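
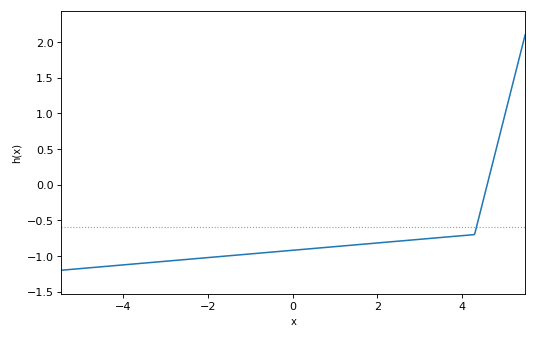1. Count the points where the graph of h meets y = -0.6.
1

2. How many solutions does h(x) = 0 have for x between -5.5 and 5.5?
1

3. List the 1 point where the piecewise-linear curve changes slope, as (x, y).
(4.3, -0.7)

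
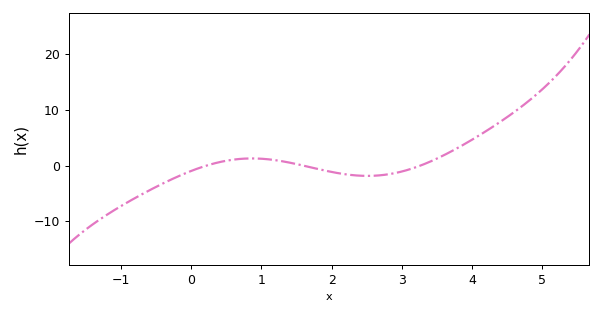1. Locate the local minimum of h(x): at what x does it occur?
2.5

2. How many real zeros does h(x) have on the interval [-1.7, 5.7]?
3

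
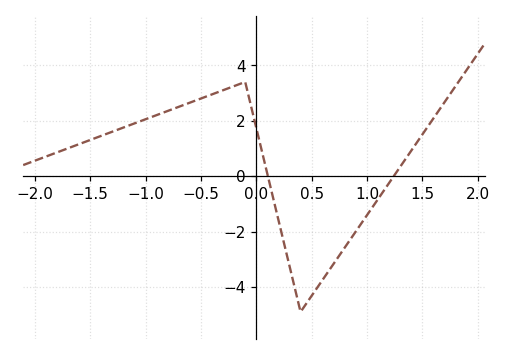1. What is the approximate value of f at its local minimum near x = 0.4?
-4.8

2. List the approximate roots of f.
0.1, 1.2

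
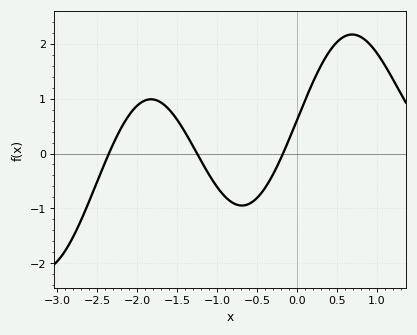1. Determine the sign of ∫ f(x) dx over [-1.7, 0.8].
positive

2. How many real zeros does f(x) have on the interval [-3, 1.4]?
3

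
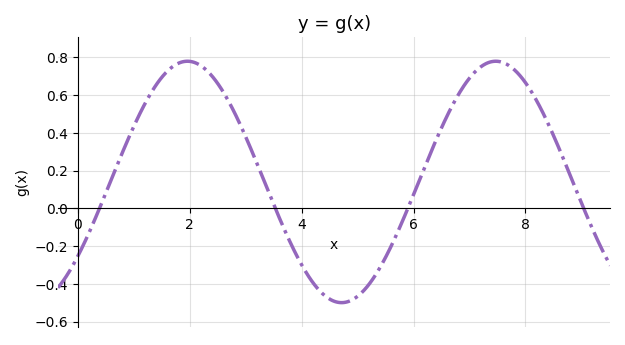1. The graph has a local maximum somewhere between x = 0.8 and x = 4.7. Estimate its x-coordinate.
2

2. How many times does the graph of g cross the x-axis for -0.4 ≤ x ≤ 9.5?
4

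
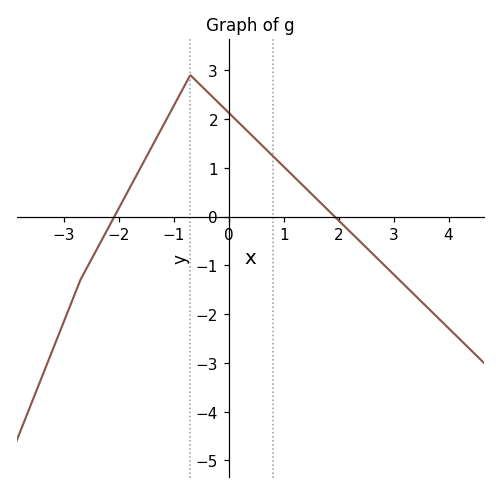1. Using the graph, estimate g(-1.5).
1.2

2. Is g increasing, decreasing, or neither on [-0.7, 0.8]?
decreasing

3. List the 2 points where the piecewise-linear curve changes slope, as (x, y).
(-2.7, -1.3); (-0.7, 2.9)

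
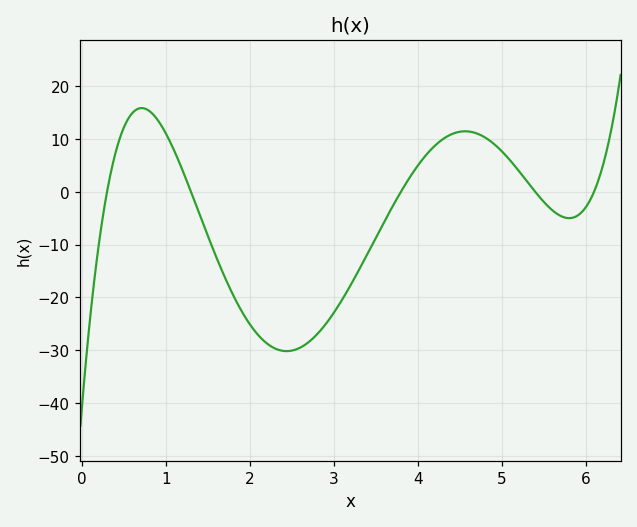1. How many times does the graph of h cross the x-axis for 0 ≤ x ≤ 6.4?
5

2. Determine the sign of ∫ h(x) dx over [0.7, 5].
negative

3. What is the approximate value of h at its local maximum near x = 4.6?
11.5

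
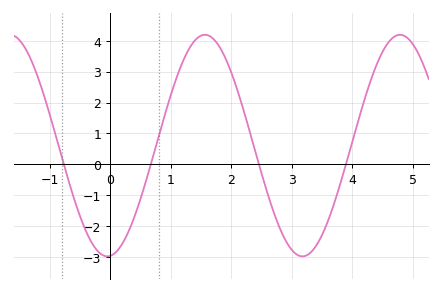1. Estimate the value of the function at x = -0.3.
-2.5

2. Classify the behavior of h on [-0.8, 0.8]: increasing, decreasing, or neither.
neither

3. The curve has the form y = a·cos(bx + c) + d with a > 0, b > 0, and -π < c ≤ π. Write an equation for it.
y = 3.58cos(1.9x - 3.1) + 0.61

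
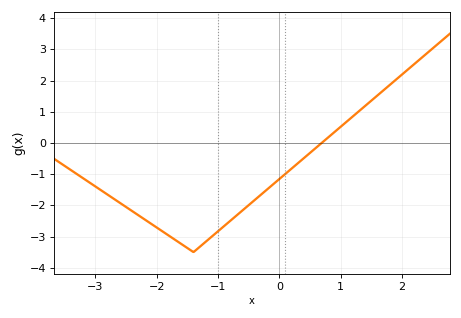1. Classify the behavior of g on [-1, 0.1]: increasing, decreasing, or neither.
increasing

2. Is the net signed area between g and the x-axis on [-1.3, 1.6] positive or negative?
negative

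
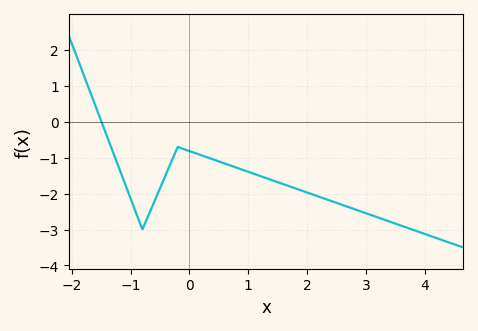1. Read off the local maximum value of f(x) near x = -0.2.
-0.7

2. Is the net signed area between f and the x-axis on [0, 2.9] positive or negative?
negative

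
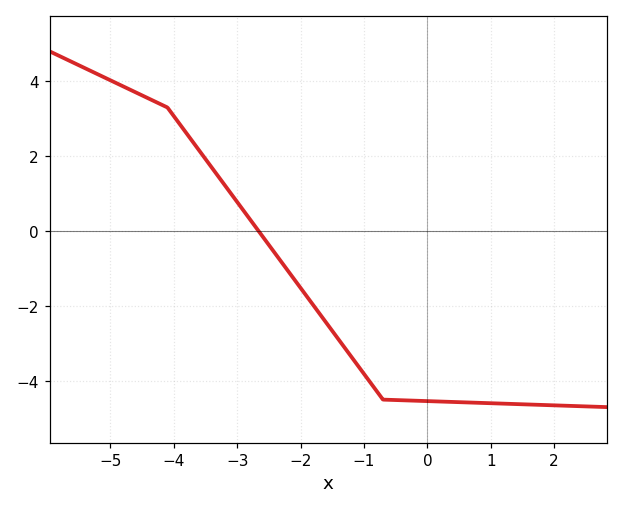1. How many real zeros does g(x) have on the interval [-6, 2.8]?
1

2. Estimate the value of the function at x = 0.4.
-4.56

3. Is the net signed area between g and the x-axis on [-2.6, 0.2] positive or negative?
negative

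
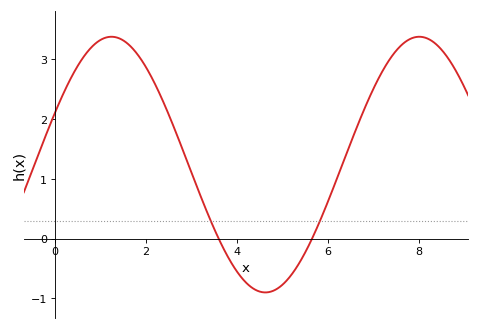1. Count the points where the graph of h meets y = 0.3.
2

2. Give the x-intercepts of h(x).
3.6, 5.65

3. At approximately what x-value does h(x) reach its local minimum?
4.63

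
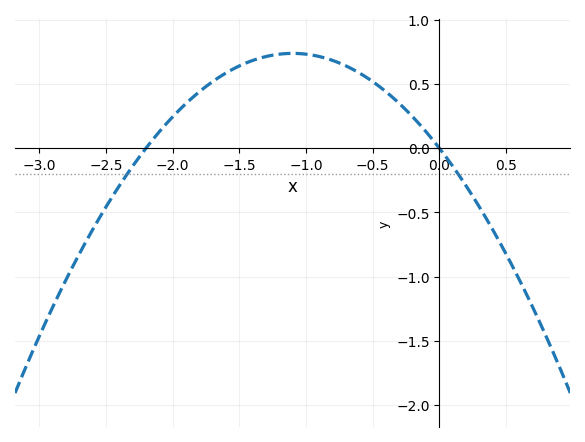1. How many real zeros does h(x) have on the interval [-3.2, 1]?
2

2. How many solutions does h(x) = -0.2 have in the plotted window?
2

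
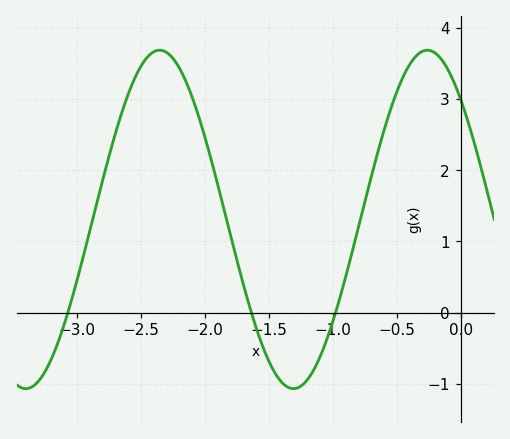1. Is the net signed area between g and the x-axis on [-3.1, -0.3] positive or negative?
positive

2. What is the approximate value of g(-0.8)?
1.2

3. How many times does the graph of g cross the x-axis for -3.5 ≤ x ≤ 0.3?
3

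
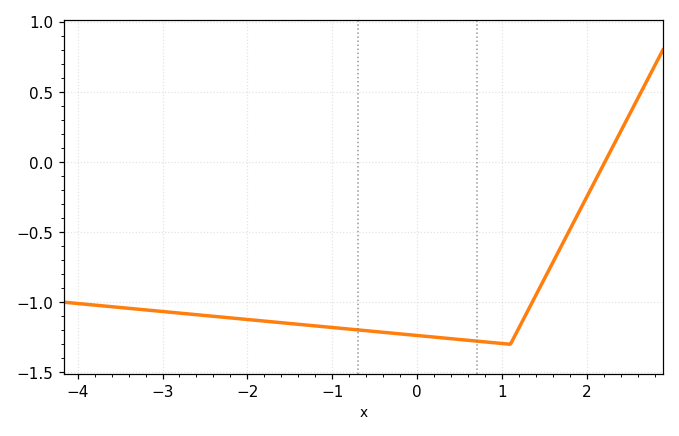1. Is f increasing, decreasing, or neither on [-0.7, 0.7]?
decreasing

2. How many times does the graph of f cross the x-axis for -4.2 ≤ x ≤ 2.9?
1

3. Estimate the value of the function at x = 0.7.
-1.3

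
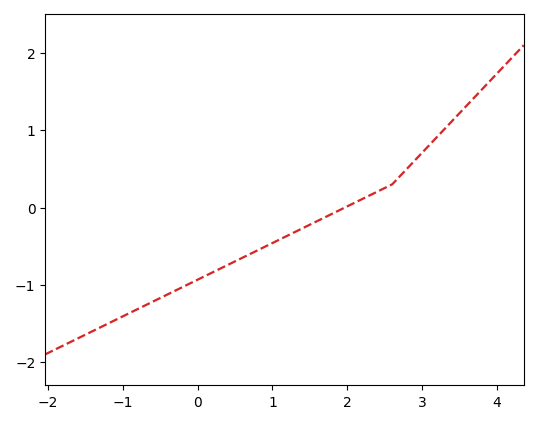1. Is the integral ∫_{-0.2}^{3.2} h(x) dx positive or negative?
negative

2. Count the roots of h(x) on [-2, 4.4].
1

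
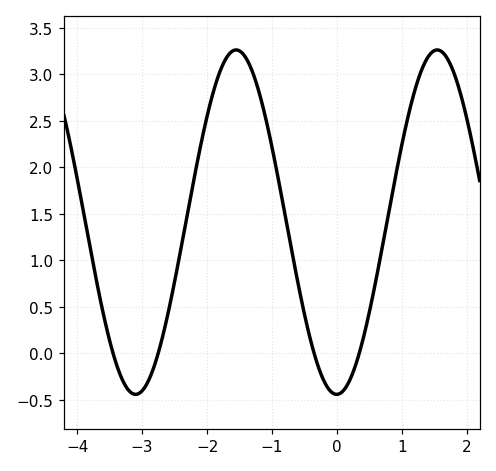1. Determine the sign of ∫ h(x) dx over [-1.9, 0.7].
positive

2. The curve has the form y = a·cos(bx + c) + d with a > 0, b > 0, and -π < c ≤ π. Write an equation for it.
y = 1.85cos(2x - 3.1) + 1.41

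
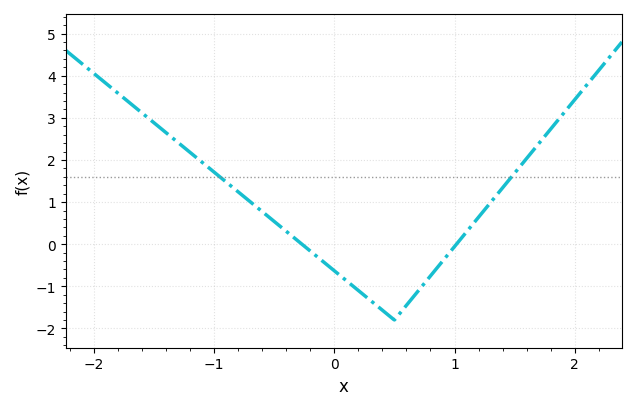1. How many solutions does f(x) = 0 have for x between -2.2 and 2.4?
2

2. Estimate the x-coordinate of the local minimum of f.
0.501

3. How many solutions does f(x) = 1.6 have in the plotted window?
2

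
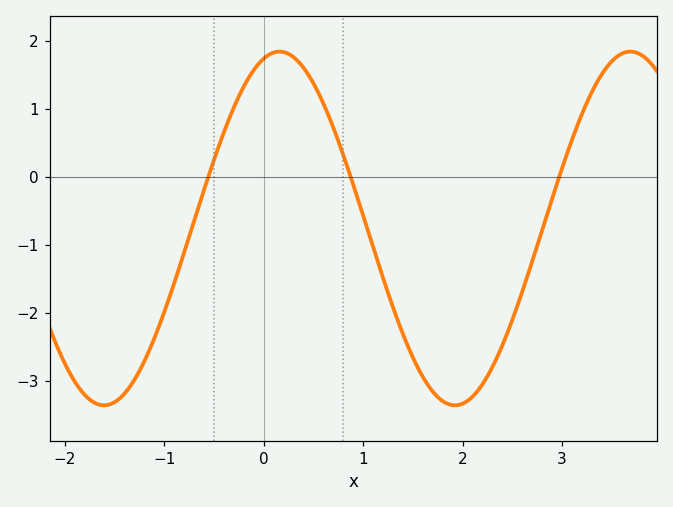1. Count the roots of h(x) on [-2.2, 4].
3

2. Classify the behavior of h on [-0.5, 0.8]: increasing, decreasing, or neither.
neither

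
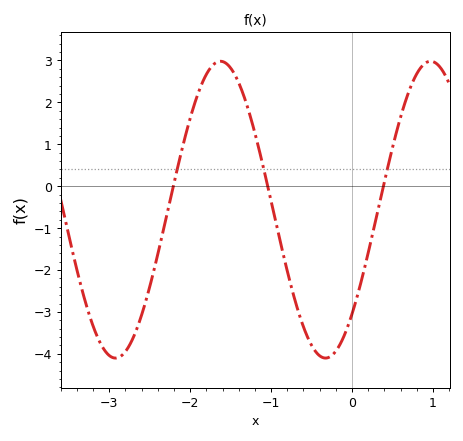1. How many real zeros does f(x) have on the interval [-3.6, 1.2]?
3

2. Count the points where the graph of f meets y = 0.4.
3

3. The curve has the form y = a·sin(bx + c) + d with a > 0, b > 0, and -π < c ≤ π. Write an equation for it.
y = 3.54sin(2.4x - 0.78) - 0.56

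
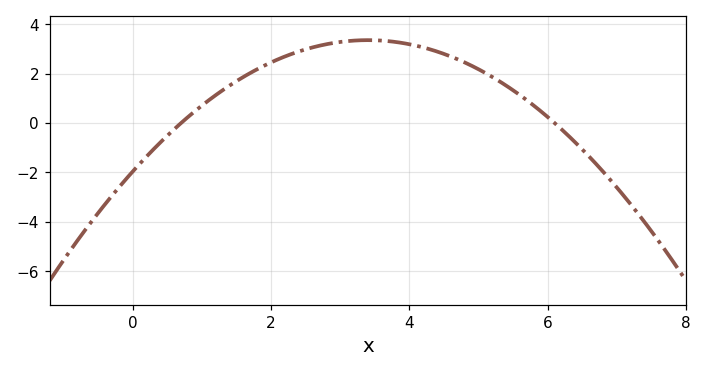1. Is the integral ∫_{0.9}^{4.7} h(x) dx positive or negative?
positive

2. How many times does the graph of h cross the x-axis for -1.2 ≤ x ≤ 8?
2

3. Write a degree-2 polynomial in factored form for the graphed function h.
y = -0.46(x - 0.7)(x - 6.1)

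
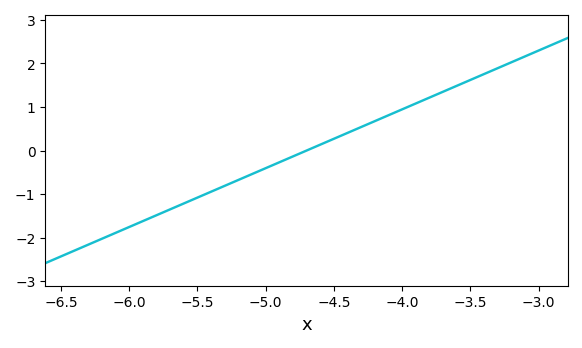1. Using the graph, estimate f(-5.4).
-0.9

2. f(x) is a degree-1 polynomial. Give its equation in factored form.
y = 1.35(x + 4.7)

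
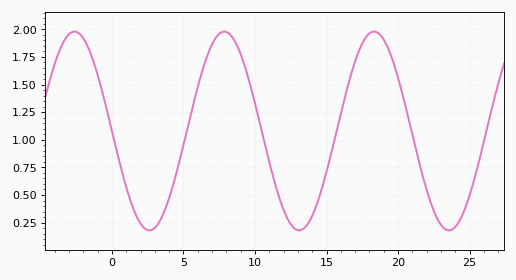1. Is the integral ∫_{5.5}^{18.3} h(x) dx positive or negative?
positive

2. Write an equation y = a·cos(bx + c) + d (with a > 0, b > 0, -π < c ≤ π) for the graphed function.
y = 0.9cos(0.6x + 1.6) + 1.08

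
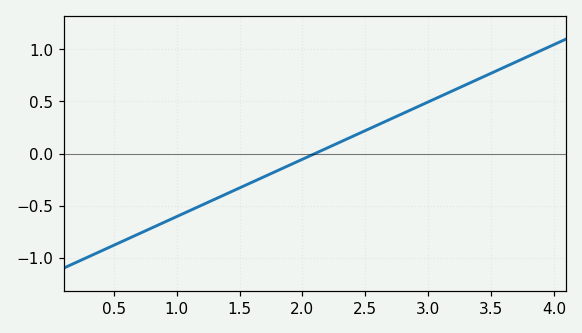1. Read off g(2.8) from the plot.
0.385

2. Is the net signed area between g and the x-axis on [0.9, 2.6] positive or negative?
negative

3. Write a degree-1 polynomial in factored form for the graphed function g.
y = 0.55(x - 2.1)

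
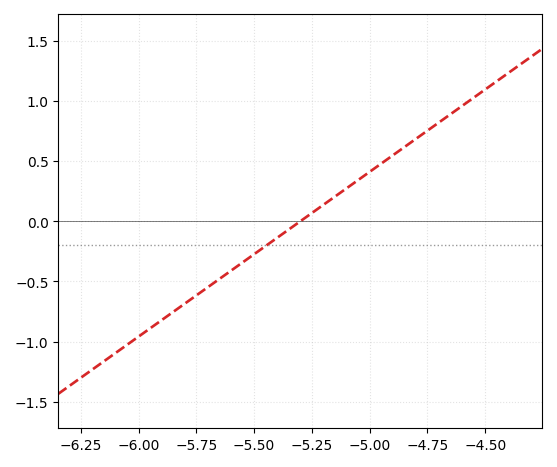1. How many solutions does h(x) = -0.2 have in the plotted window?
1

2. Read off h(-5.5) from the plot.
-0.25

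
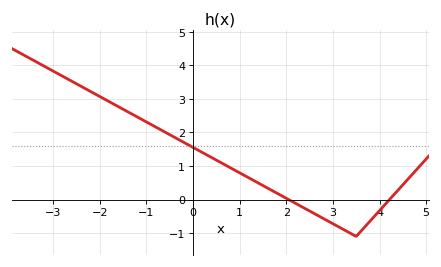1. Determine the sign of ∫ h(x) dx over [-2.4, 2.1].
positive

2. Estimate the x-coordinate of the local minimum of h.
3.4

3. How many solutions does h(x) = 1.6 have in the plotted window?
1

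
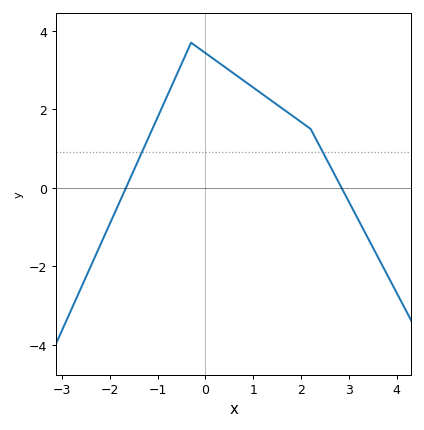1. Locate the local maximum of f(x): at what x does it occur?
-0.3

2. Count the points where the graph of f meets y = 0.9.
2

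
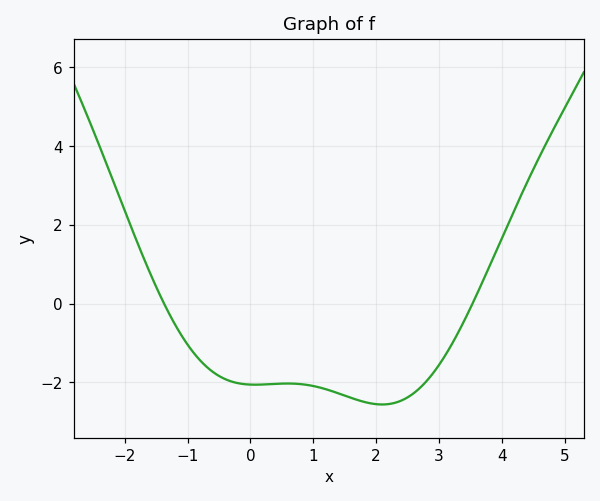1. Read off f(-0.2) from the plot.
-2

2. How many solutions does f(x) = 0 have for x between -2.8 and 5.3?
2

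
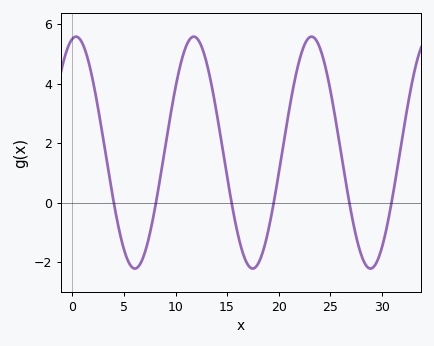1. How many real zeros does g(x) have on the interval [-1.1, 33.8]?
6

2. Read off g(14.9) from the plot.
1.11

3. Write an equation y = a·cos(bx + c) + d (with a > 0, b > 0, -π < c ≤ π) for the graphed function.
y = 3.9cos(0.55x - 0.192) + 1.69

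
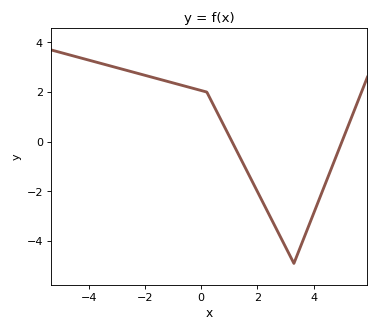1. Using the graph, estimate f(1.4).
-0.671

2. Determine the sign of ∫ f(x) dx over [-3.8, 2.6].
positive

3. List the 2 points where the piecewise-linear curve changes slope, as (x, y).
(0.2, 2); (3.3, -4.9)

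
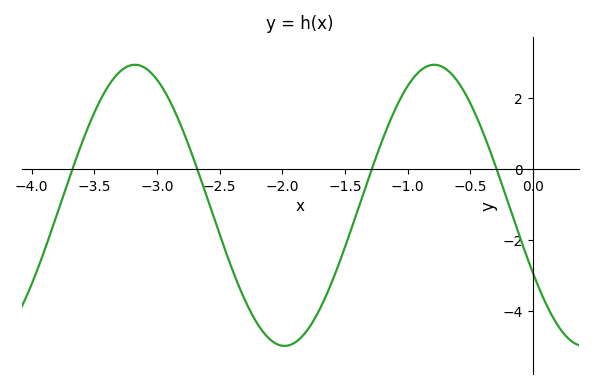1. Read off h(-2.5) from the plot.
-1.84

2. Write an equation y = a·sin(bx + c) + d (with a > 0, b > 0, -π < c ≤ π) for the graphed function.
y = 3.96sin(2.63x - 2.64) - 1.02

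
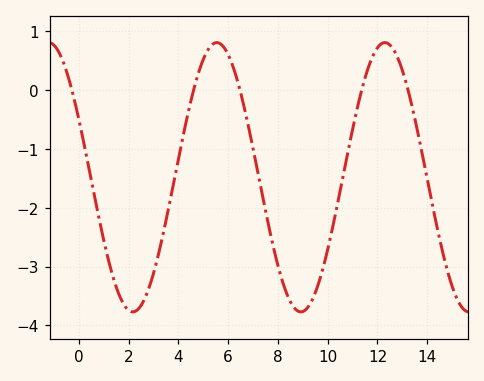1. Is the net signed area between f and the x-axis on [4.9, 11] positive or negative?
negative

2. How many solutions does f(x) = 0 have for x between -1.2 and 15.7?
5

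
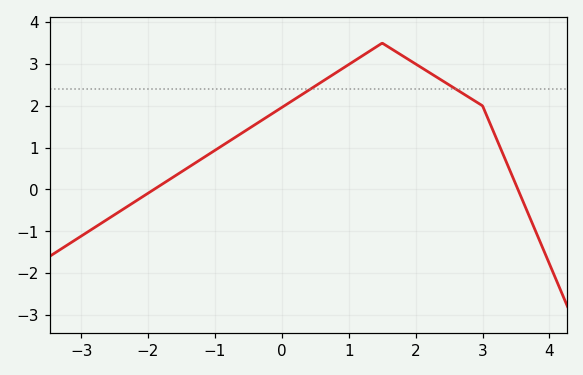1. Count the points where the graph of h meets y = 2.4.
2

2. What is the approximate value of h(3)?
2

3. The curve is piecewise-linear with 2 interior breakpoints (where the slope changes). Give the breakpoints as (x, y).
(1.5, 3.5); (3, 2)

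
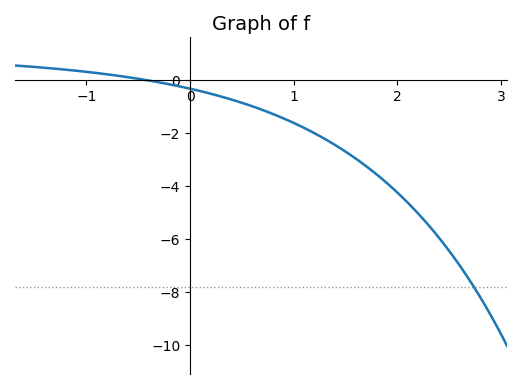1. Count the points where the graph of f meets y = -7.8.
1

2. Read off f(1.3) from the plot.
-2.23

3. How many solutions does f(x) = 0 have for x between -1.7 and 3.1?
1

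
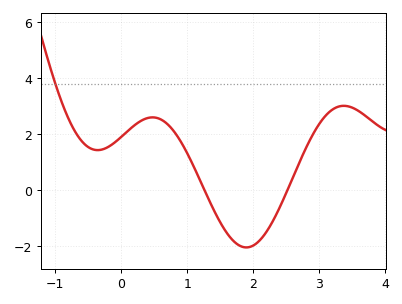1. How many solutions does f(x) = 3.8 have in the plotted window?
1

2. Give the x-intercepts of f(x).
1.26, 2.52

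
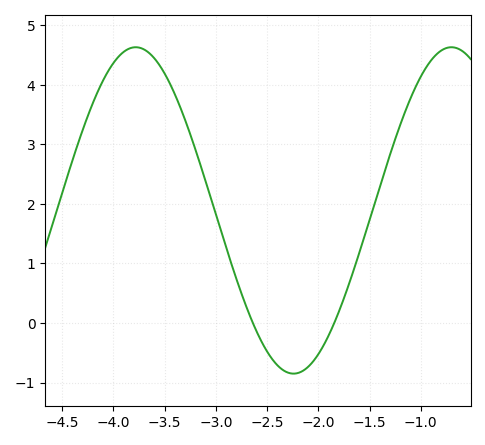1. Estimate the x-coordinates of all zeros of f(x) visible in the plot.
-2.64, -1.84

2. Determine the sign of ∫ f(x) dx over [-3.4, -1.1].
positive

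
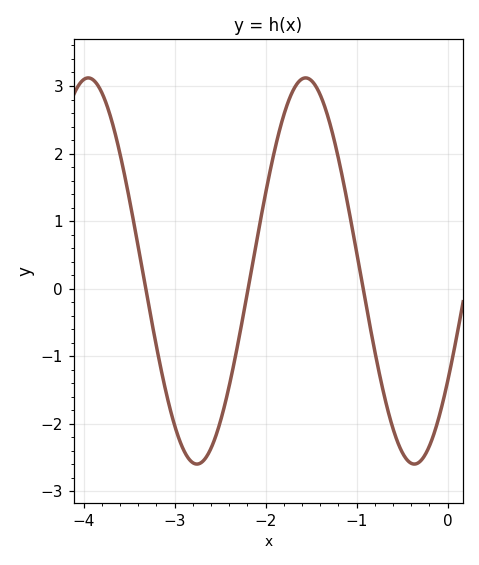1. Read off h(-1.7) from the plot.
2.9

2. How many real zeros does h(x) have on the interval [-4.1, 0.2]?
3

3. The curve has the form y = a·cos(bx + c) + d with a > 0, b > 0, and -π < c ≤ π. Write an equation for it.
y = 2.86cos(2.6x - 2.2) + 0.26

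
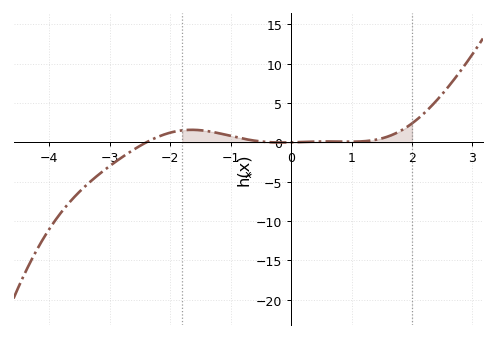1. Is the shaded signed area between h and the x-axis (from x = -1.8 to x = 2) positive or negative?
positive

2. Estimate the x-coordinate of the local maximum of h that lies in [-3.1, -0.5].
-1.6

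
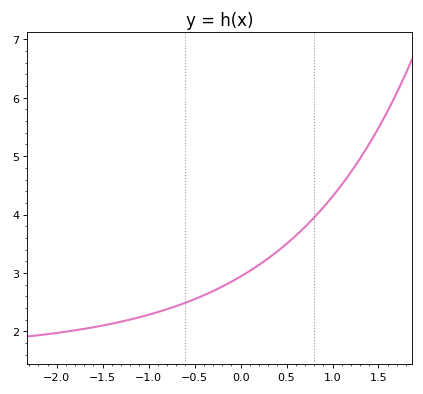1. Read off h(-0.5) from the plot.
2.6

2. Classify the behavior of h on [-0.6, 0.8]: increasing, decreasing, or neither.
increasing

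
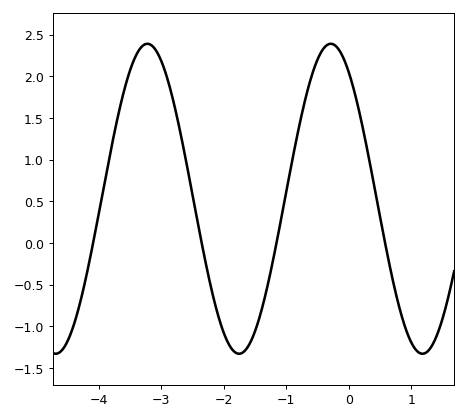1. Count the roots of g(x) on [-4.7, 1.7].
4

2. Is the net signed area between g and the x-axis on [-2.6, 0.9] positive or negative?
positive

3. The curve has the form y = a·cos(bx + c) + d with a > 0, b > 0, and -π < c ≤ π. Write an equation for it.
y = 1.86cos(2.14x + 0.612) + 0.53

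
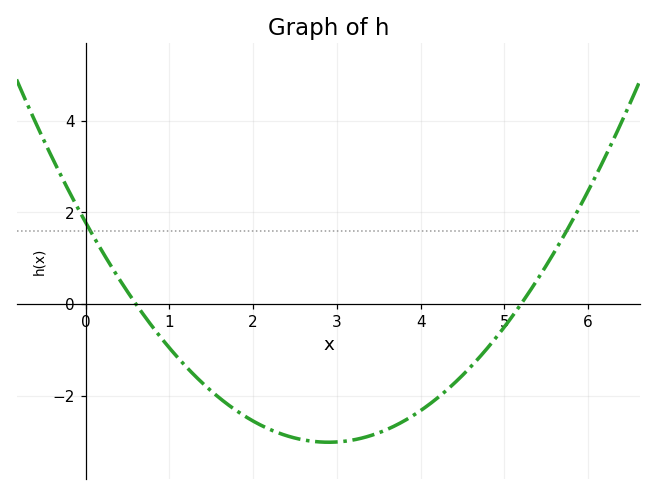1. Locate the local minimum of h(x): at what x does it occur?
2.9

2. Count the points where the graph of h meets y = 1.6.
2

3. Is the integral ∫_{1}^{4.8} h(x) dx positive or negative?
negative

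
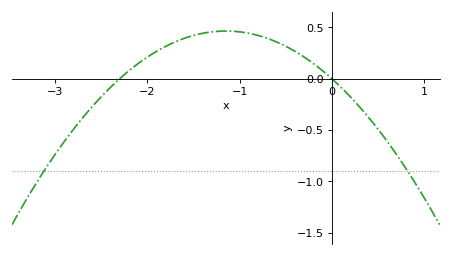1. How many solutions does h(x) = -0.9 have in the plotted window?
2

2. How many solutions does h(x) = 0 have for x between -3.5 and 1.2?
2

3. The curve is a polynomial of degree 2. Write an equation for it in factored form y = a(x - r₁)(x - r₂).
y = -0.35(x + 2.3)(x - 0)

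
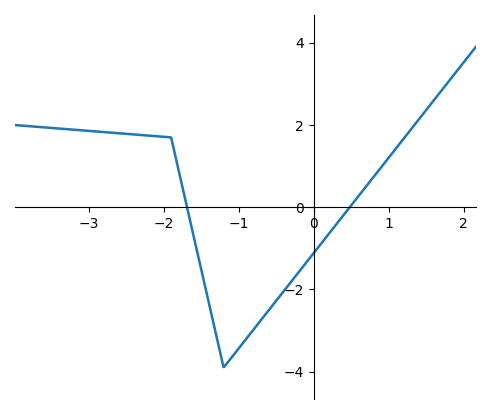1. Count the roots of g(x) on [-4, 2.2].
2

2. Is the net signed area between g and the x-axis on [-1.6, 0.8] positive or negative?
negative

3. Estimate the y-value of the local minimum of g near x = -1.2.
-3.8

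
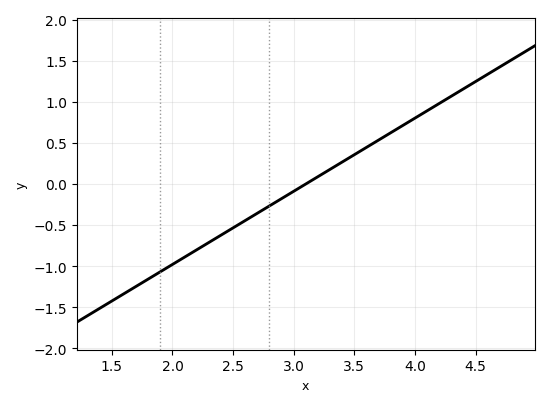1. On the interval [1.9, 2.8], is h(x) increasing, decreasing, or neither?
increasing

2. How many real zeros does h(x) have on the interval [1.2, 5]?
1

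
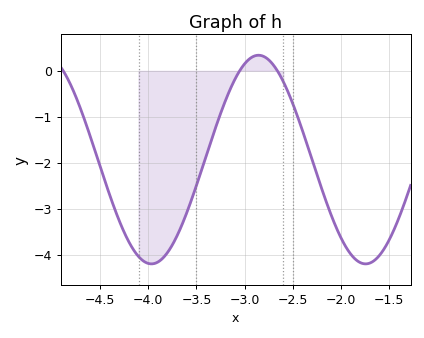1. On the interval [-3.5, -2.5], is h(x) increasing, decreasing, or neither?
neither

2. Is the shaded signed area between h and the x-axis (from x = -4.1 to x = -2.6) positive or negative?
negative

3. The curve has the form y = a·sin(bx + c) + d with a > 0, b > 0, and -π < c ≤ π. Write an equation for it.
y = 2.27sin(2.8x - 2.9) - 1.93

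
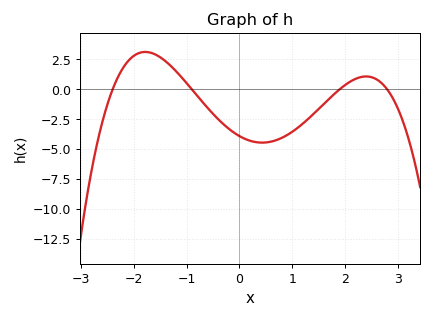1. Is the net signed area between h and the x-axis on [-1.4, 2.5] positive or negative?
negative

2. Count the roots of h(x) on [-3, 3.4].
4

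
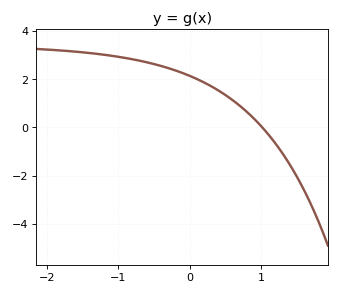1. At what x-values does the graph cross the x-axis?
1.02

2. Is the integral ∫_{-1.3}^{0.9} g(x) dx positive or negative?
positive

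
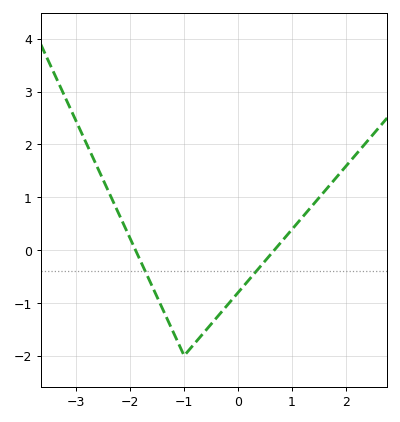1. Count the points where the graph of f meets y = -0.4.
2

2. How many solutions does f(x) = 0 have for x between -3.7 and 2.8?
2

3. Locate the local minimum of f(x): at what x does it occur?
-1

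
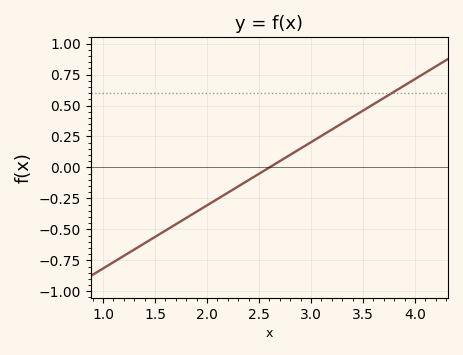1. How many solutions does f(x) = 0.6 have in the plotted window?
1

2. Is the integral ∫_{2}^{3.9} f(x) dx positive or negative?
positive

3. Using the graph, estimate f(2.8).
0.1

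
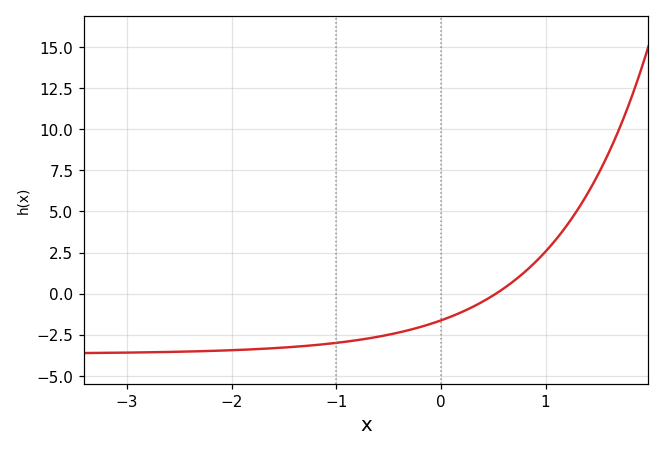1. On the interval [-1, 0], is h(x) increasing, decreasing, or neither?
increasing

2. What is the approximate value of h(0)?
-1.5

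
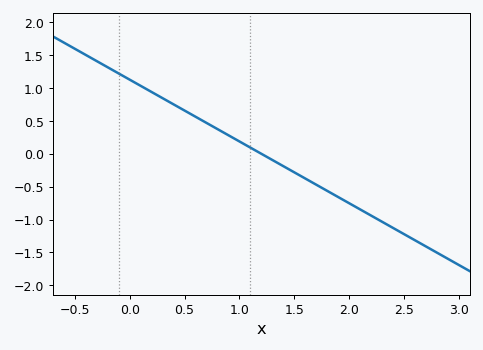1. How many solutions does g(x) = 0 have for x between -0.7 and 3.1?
1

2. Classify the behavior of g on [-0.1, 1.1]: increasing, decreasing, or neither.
decreasing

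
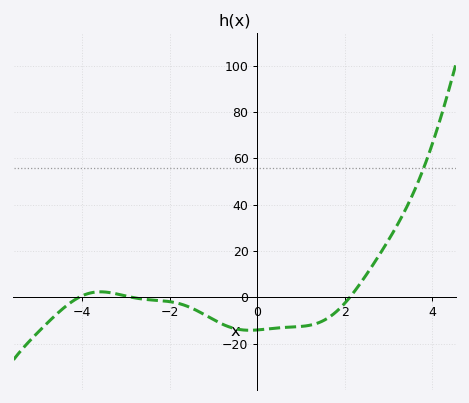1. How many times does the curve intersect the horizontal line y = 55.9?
1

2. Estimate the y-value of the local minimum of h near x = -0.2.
-14.3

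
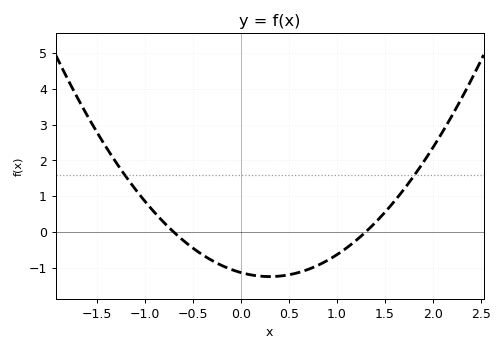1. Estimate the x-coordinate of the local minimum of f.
0.3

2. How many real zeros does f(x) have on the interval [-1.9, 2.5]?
2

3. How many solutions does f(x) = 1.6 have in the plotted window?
2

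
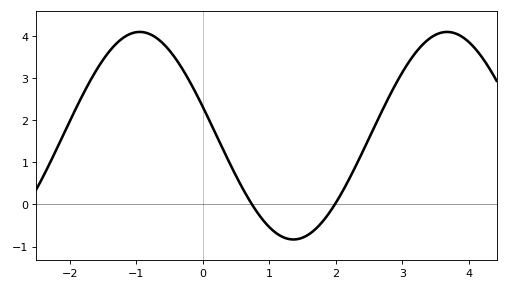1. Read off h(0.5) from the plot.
0.67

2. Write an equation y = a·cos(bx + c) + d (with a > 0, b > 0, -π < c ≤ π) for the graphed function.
y = 2.46cos(1.36x + 1.29) + 1.63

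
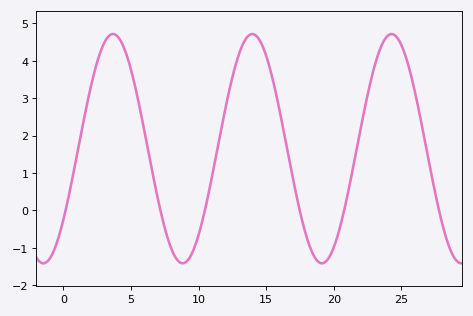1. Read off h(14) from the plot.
4.7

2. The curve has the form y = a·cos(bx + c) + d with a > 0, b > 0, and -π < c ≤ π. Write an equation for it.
y = 3.06cos(0.61x - 2.2) + 1.65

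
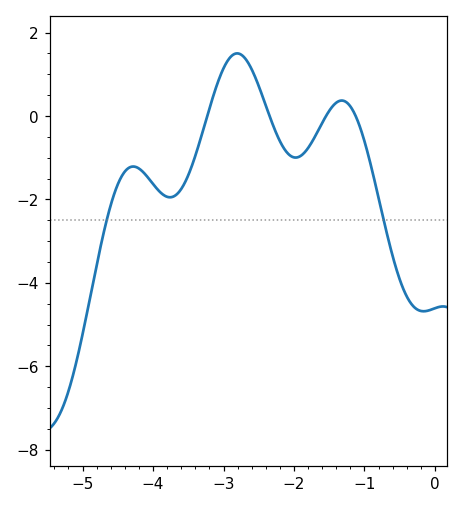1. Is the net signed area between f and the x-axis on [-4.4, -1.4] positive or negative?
negative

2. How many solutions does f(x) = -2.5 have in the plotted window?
2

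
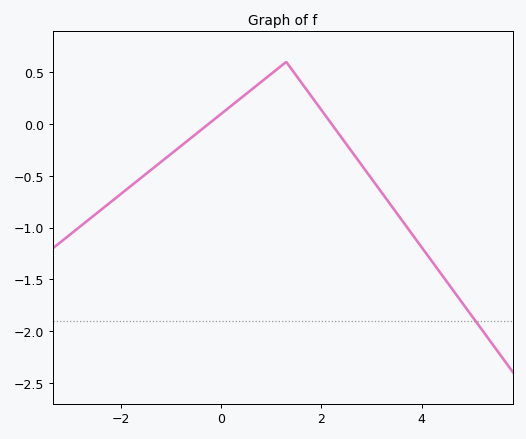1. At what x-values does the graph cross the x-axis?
-0.2, 2.2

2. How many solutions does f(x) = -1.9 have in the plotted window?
1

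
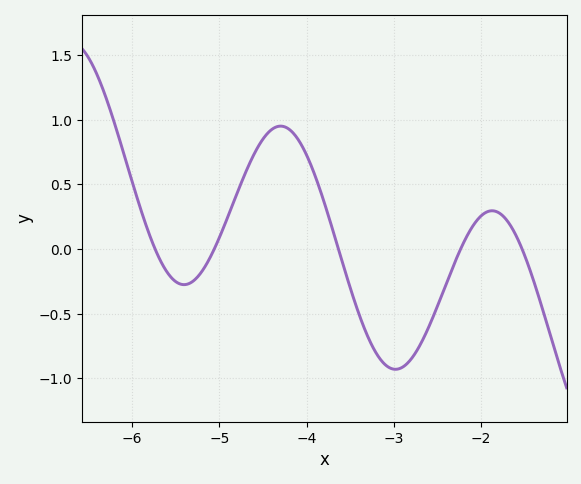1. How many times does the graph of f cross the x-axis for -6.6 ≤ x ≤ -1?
5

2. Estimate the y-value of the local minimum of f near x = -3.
-0.95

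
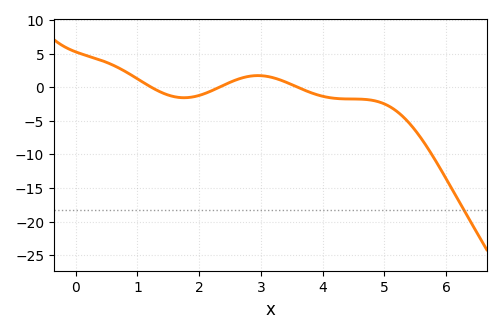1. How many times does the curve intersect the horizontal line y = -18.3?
1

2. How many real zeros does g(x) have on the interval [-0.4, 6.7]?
3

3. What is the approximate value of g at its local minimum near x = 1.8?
-1.5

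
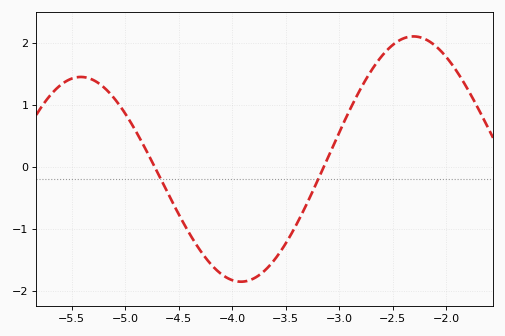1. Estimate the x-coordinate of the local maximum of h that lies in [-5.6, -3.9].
-5.4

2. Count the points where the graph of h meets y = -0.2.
2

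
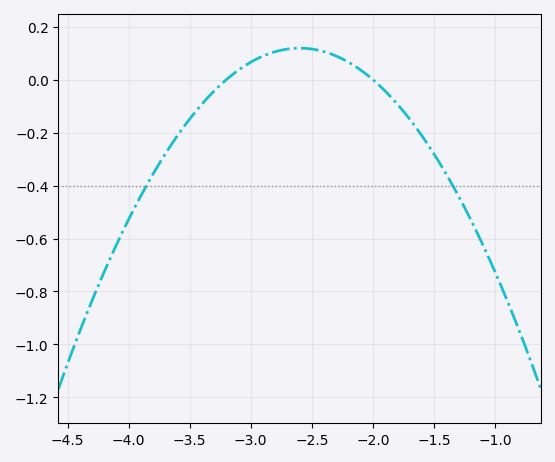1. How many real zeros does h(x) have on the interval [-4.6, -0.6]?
2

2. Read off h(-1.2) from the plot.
-0.528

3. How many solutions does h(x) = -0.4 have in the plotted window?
2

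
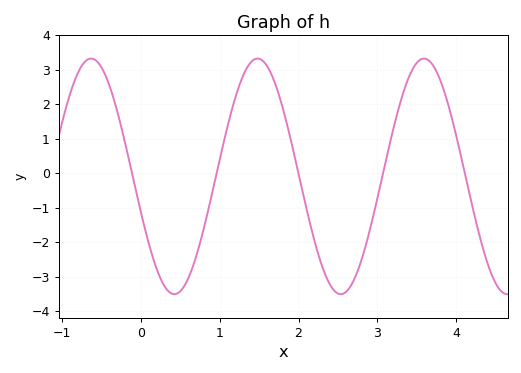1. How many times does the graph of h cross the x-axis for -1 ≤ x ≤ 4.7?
5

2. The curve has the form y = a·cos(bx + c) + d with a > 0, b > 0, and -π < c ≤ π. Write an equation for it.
y = 3.41cos(3x + 1.9) - 0.09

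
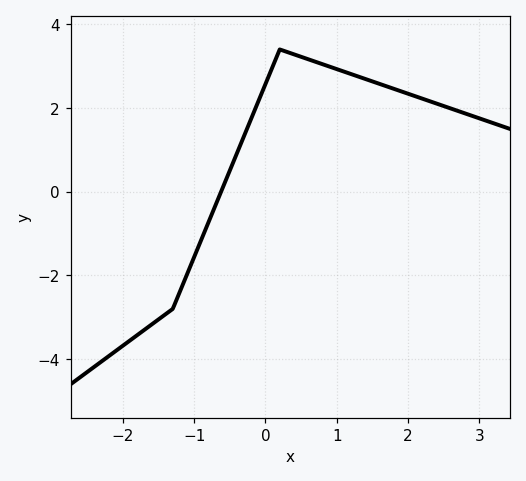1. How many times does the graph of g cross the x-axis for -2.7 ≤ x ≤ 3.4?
1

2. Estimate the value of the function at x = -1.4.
-3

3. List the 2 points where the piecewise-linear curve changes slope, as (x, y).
(-1.3, -2.8); (0.2, 3.4)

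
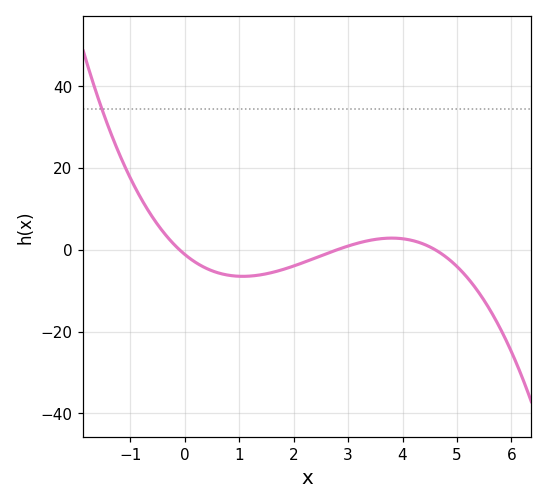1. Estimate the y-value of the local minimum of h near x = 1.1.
-6.5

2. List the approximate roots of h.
-0.1, 2.8, 4.6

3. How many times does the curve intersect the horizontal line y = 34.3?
1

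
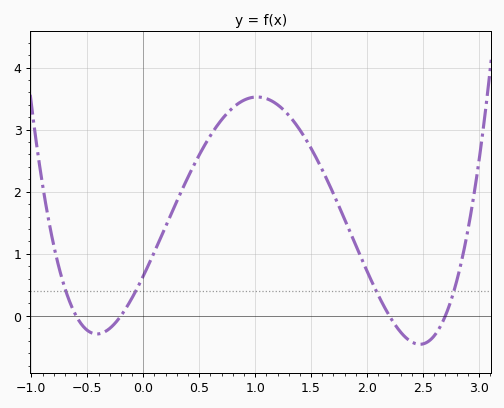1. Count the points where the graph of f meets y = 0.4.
4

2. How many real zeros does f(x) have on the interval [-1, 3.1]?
4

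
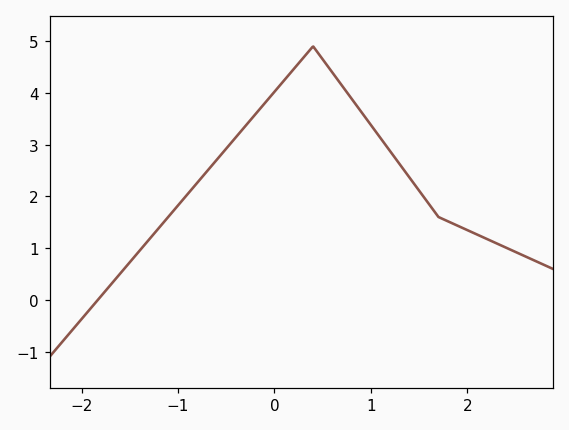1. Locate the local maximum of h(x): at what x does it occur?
0.4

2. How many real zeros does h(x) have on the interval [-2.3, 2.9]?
1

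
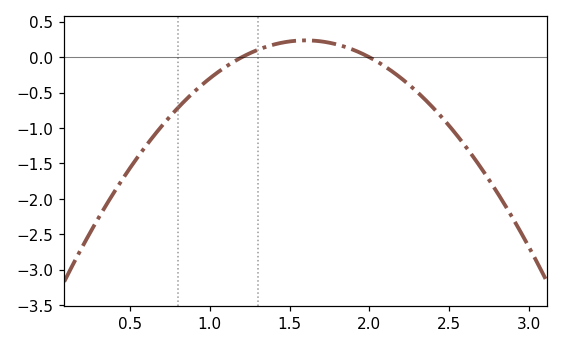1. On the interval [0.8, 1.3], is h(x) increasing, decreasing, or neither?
increasing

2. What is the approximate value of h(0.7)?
-0.969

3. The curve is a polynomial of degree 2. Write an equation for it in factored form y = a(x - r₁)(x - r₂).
y = -1.49(x - 1.2)(x - 2)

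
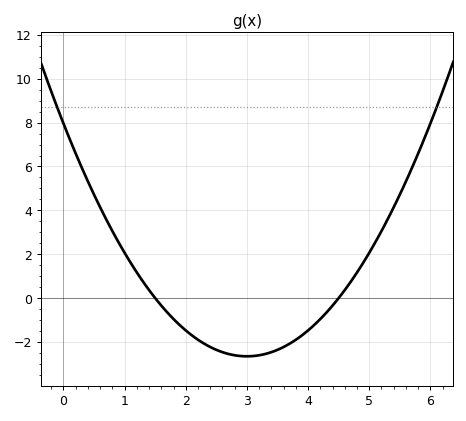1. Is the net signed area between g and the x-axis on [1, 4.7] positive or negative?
negative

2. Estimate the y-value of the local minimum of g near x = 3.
-2.6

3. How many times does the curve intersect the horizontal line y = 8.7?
2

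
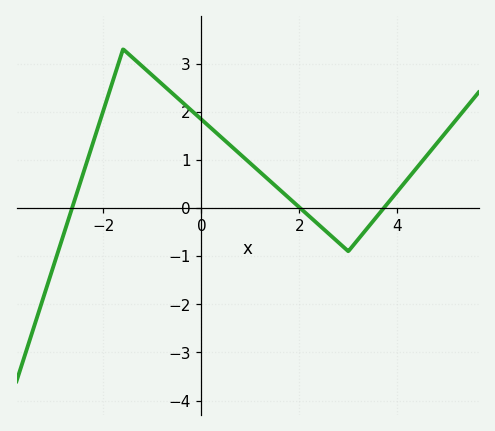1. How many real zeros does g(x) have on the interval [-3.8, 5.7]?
3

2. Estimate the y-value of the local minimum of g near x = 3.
-0.9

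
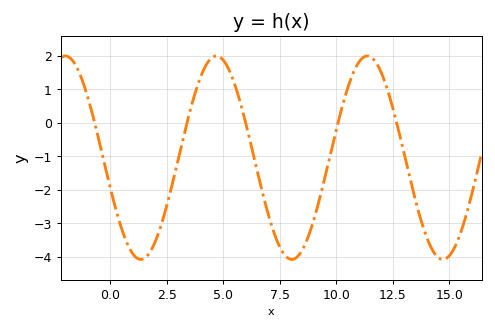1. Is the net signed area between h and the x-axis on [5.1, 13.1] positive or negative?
negative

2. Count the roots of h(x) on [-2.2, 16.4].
5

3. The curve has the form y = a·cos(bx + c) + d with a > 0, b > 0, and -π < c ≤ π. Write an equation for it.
y = 3.03cos(0.94x + 1.88) - 1.04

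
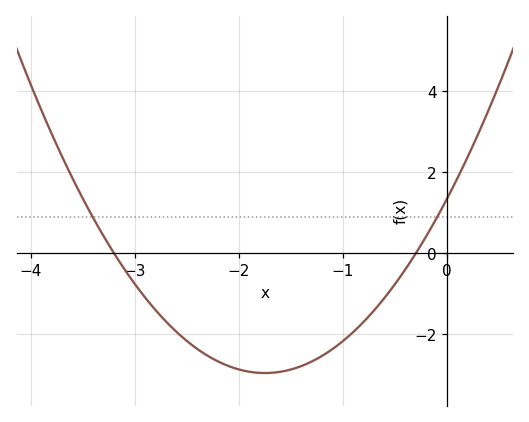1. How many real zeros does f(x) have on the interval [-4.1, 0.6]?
2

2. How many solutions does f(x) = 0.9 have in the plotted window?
2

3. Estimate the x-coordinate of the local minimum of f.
-1.8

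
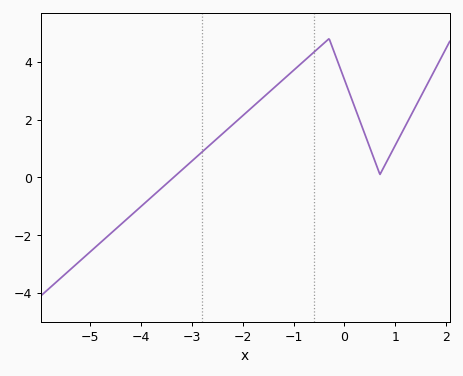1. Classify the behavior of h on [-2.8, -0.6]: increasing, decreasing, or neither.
increasing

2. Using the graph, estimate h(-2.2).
1.8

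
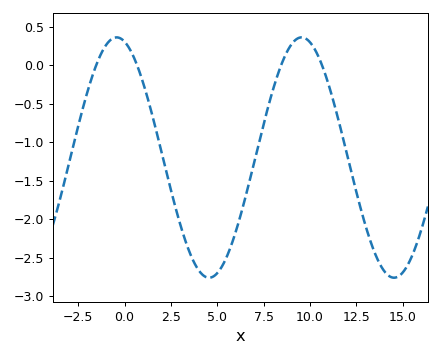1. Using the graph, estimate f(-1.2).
0.179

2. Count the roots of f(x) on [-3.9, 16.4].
4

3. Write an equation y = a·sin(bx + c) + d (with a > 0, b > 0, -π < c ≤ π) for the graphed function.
y = 1.56sin(0.63x + 1.84) - 1.2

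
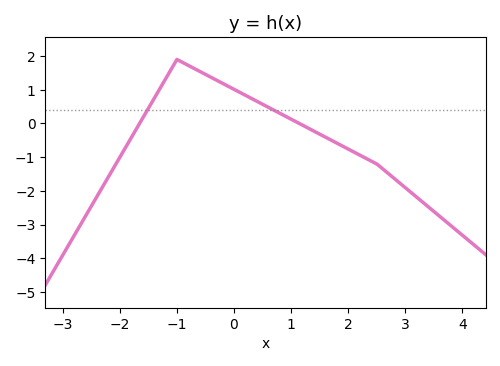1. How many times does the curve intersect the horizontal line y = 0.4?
2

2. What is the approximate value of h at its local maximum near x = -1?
1.9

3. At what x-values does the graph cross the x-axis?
-1.6, 1.2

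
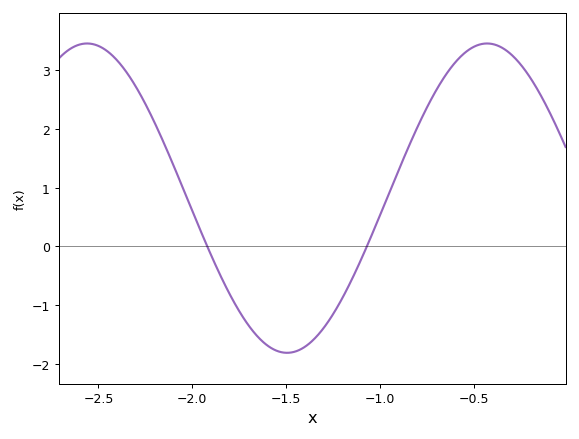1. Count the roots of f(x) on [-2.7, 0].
2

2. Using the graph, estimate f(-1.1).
-0.2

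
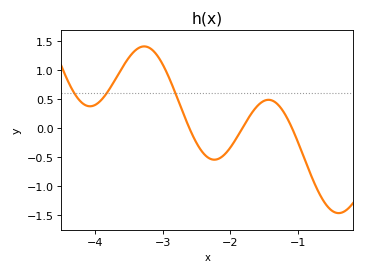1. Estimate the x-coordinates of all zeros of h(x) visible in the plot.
-2.6, -1.8, -1.1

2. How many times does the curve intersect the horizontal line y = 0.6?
3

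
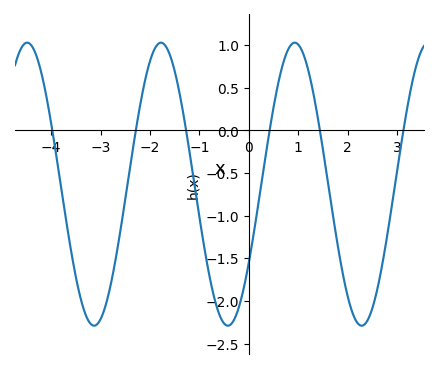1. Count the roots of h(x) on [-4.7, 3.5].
6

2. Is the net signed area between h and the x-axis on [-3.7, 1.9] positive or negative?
negative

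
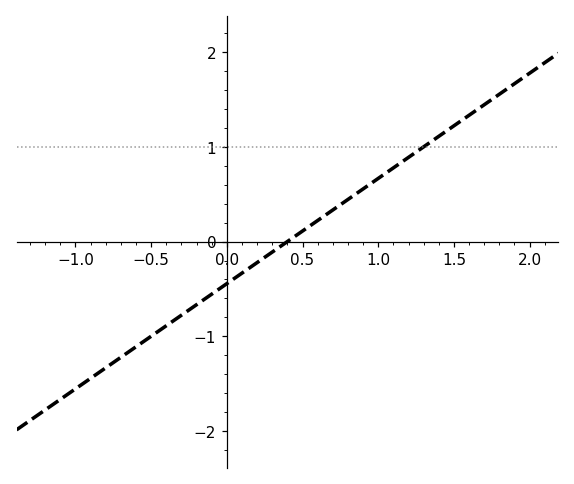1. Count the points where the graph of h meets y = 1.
1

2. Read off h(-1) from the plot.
-1.55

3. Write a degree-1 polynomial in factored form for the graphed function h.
y = 1.11(x - 0.4)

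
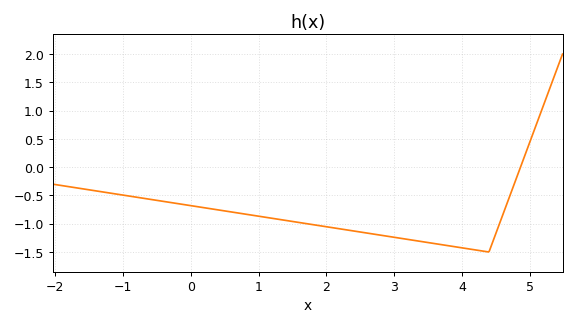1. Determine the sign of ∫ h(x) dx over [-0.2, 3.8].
negative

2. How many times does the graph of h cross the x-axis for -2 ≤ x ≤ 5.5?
1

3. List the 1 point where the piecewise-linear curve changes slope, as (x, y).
(4.4, -1.5)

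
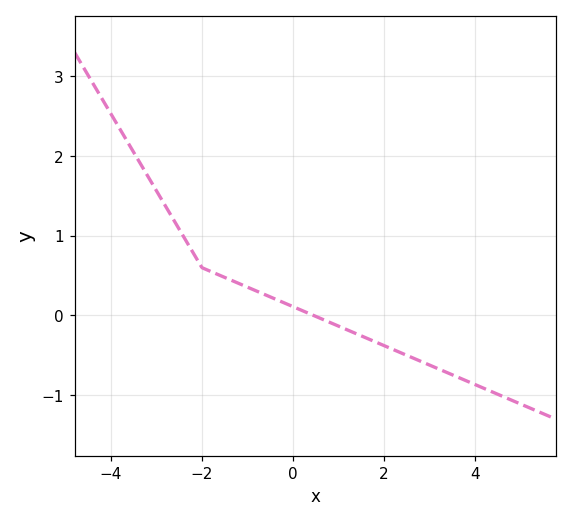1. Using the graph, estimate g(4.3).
-0.9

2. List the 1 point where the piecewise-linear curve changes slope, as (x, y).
(-2, 0.6)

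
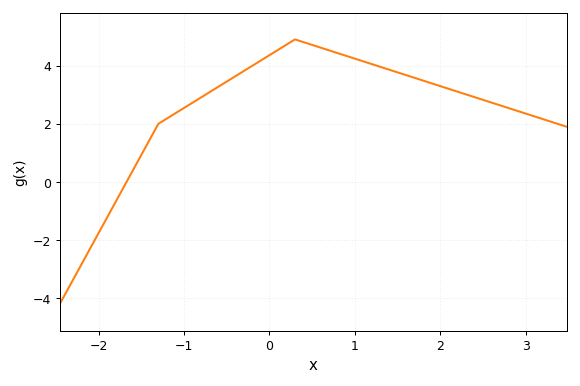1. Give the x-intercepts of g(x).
-1.7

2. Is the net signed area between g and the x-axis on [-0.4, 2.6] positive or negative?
positive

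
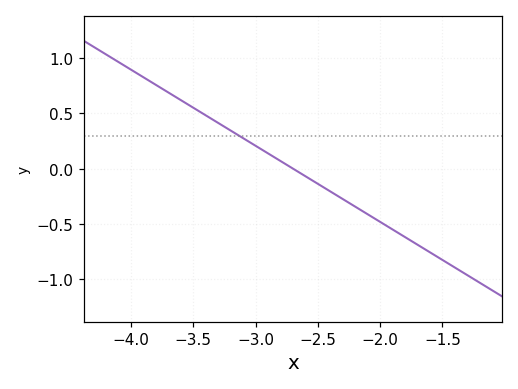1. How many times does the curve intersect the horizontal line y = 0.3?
1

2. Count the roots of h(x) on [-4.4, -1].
1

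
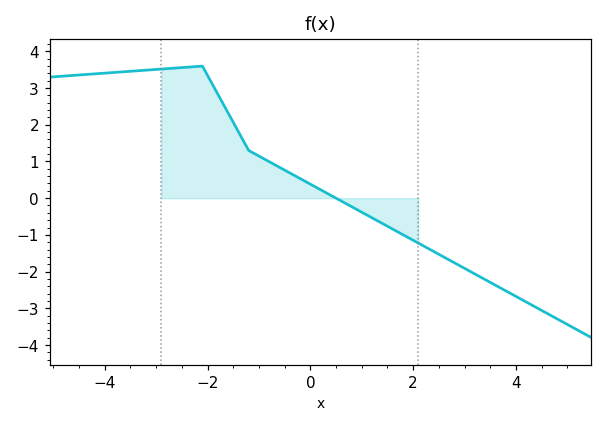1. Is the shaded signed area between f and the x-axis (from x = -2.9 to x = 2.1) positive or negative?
positive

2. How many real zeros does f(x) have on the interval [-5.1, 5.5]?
1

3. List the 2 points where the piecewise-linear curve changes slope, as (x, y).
(-2.1, 3.6); (-1.2, 1.3)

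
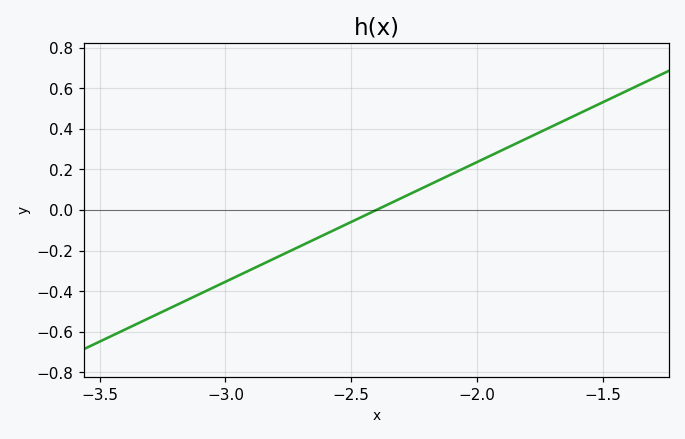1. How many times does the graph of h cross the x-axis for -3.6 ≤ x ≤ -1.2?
1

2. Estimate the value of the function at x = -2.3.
0.059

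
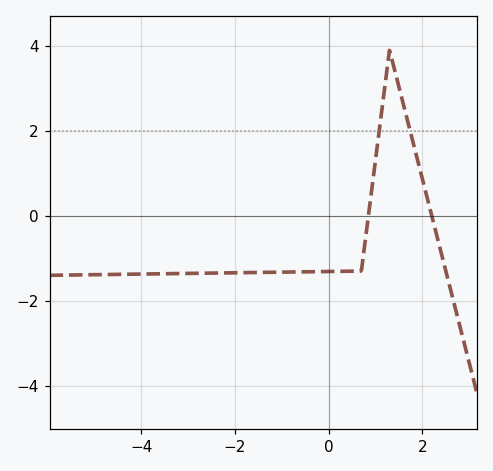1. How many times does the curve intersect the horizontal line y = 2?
2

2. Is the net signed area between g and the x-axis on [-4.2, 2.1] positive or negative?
negative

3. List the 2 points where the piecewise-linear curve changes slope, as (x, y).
(0.7, -1.3); (1.3, 3.9)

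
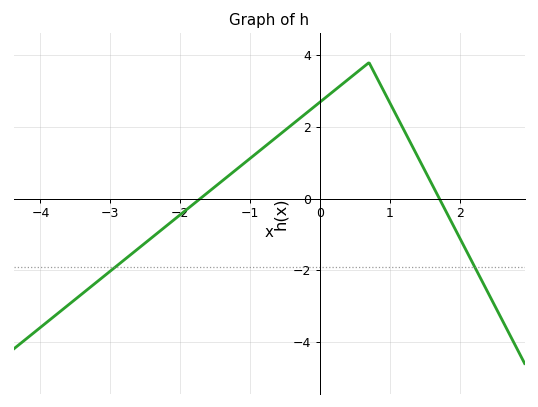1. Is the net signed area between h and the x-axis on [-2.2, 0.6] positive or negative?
positive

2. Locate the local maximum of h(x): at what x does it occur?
0.7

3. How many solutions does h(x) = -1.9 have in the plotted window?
2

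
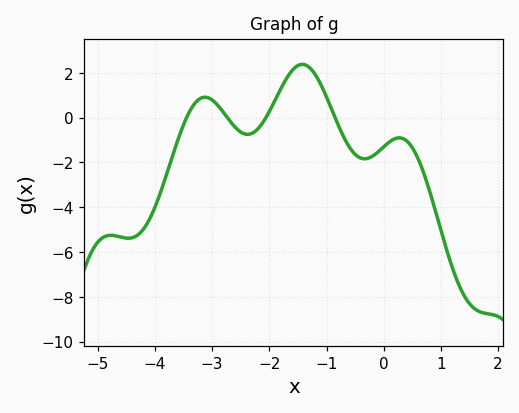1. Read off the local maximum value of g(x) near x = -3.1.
1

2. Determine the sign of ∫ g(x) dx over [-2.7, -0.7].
positive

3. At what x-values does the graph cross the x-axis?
-3.4, -2.7, -2.1, -0.9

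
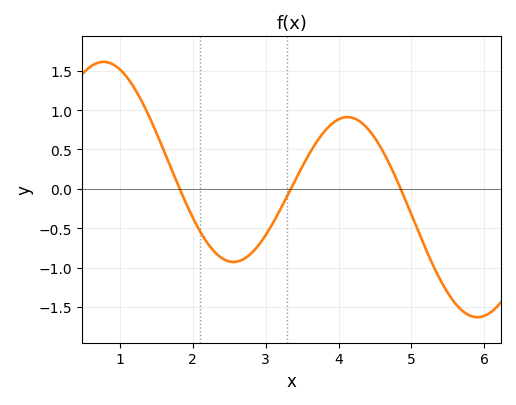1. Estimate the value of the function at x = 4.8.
0.11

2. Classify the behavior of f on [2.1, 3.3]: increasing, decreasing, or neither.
neither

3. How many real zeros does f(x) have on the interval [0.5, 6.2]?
3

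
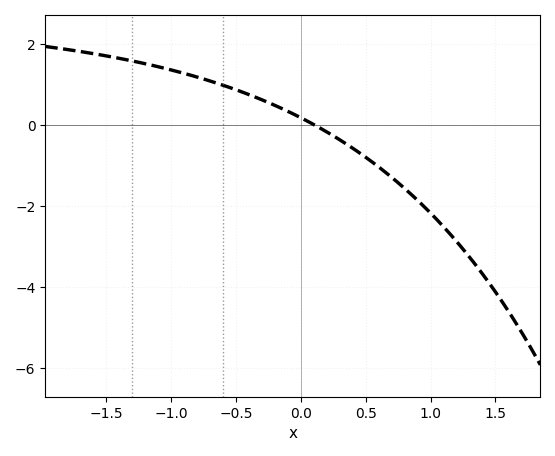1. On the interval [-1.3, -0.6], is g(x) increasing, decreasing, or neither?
decreasing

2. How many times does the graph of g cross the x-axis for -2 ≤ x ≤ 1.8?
1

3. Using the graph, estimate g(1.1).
-2.52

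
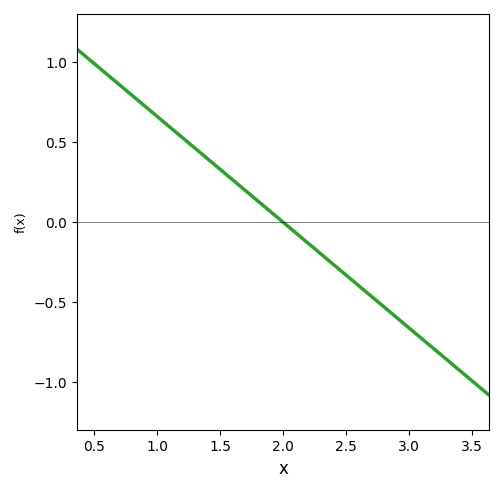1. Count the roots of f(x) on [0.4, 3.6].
1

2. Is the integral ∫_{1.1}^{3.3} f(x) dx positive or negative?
negative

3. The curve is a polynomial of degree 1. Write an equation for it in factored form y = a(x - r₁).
y = -0.66(x - 2)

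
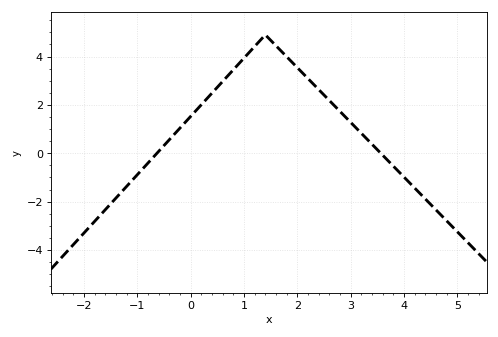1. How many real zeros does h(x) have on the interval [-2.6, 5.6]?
2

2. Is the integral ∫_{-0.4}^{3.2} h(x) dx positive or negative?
positive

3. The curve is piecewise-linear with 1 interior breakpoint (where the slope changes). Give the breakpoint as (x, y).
(1.4, 4.9)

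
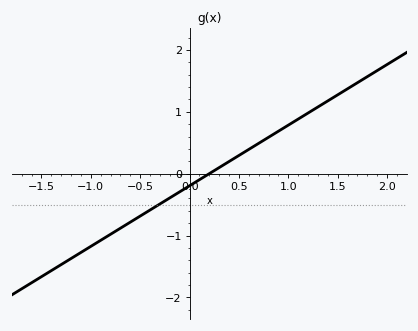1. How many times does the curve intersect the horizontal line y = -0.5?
1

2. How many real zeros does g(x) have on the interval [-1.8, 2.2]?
1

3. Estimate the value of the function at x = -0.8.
-1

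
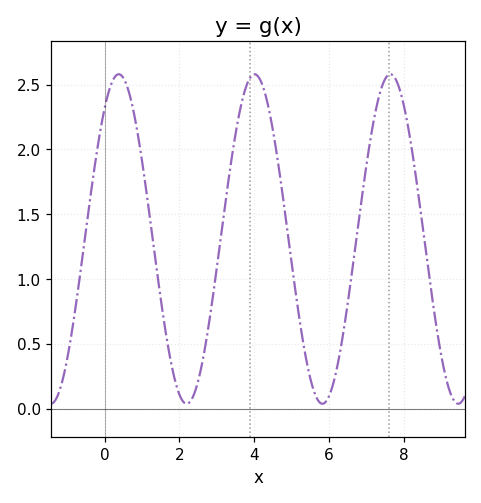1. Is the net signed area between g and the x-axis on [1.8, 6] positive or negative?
positive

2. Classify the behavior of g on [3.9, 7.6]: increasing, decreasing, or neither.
neither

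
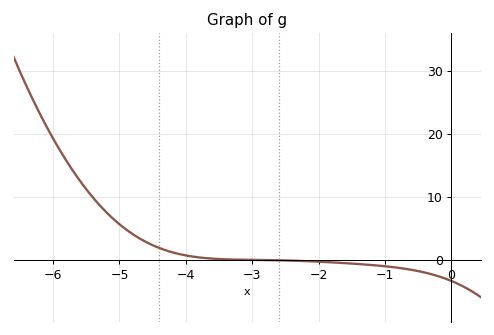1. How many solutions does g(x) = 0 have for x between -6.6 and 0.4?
1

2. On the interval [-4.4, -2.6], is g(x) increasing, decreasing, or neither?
decreasing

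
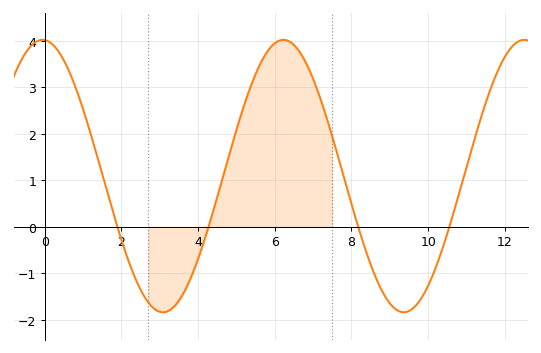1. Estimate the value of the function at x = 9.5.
-1.8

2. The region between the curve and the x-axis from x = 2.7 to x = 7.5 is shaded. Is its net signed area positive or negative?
positive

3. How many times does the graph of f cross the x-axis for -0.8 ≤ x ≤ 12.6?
4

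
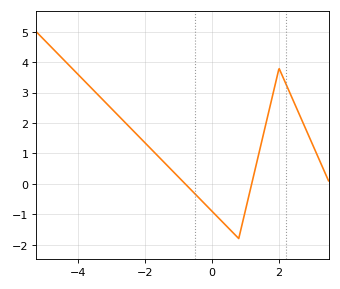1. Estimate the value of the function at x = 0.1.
-1.01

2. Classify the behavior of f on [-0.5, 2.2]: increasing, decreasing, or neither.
neither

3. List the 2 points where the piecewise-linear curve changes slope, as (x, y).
(0.8, -1.8); (2, 3.8)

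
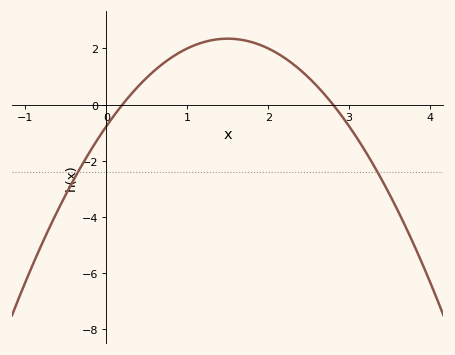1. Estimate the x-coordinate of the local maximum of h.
1.5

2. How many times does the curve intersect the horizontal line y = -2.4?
2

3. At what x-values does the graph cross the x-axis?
0.2, 2.8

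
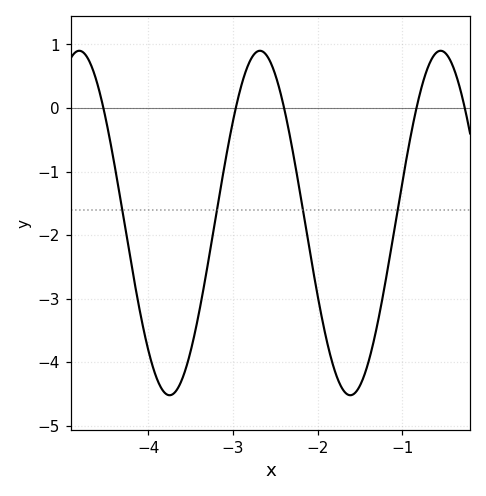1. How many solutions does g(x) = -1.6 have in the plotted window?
4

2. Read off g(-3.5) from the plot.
-3.8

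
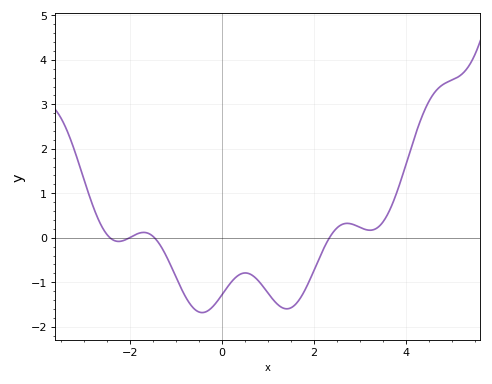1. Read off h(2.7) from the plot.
0.3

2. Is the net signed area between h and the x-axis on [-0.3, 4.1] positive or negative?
negative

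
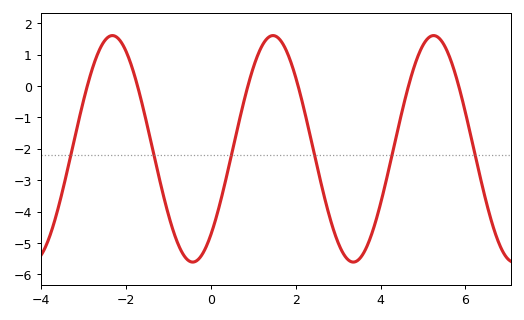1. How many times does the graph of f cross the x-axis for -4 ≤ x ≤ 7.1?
6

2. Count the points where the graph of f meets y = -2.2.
6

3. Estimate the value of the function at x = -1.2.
-3.03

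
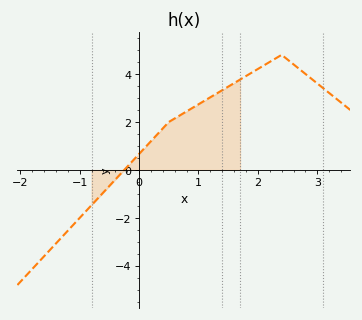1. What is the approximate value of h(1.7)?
3.77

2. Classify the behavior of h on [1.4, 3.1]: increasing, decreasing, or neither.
neither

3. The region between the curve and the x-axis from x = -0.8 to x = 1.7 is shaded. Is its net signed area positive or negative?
positive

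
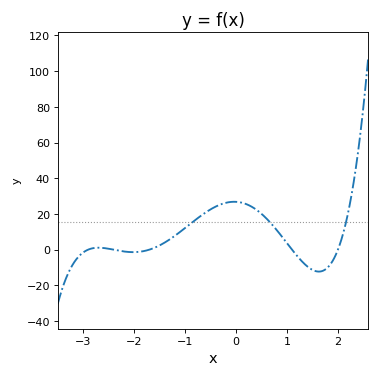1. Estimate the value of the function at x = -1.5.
2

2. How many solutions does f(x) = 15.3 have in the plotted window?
3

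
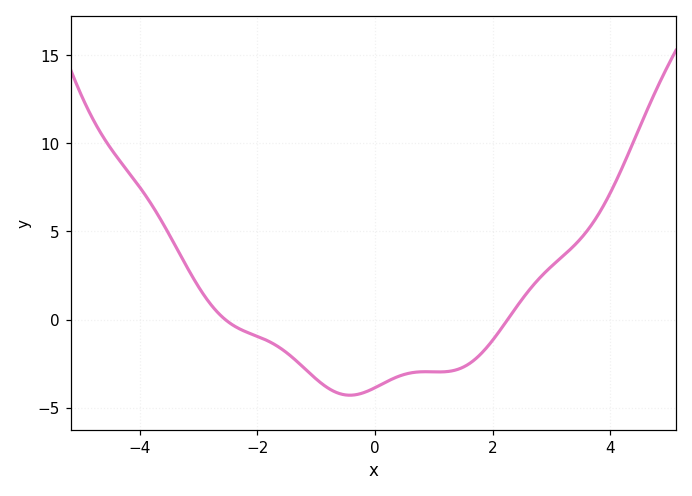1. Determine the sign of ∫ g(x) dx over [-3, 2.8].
negative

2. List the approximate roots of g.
-2.54, 2.26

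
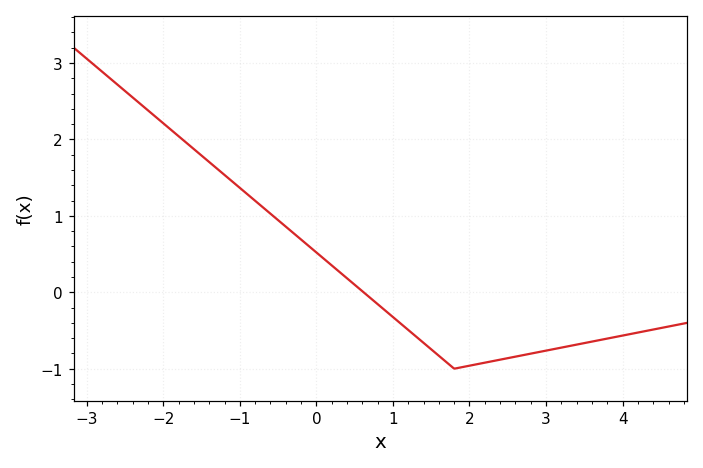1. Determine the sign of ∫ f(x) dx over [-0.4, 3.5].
negative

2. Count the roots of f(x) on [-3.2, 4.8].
1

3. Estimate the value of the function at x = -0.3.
0.774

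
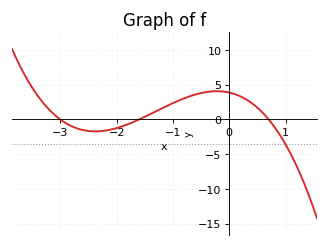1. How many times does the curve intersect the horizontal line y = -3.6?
1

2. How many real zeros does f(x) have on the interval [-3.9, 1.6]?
3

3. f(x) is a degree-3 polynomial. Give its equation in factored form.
y = -1.15(x + 3)(x + 1.6)(x - 0.7)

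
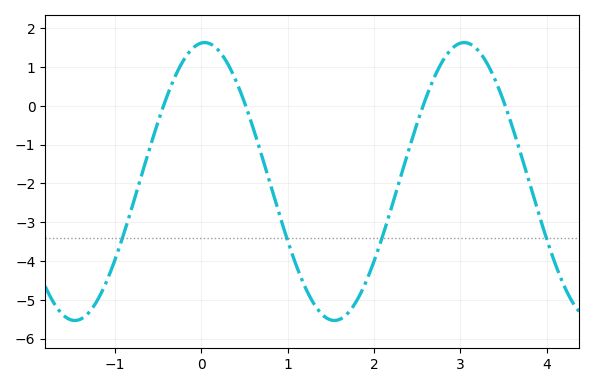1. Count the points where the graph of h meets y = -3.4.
4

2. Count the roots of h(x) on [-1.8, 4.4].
4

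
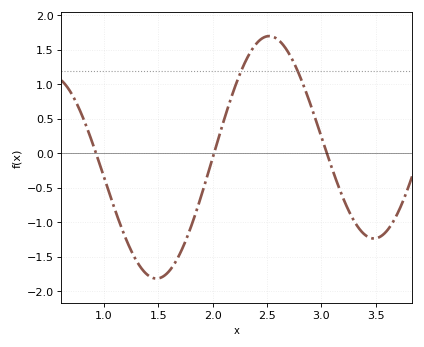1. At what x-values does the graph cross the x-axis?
0.927, 2.01, 3.05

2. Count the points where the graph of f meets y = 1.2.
2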